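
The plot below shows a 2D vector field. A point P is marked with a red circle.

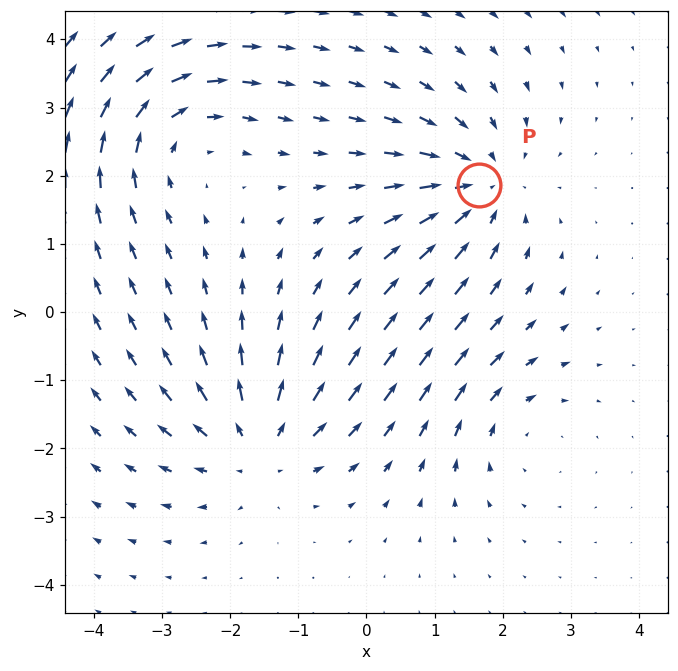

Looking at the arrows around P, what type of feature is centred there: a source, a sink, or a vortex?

At P (1.7, 1.9) the arrows converge inward. Divergence about -5, curl ≈0 — negative divergence with near-zero curl is a sink.

sink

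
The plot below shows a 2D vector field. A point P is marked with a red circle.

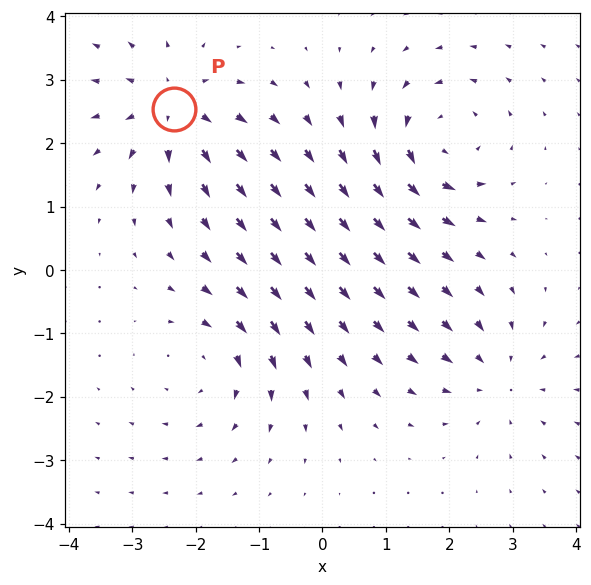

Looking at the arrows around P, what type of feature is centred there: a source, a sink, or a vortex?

At P (-2.3, 2.5) the arrows spread outward. Divergence about +5, curl ≈0 — positive divergence with near-zero curl is a source.

source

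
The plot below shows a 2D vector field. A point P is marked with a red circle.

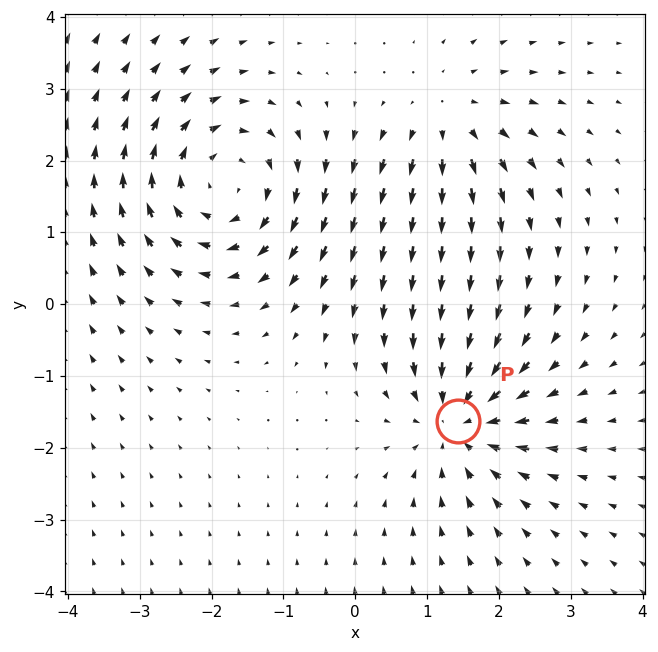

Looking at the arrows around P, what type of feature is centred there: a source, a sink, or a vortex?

sink

At P (1.4, -1.6) the arrows converge inward. Divergence about -5, curl ≈0 — negative divergence with near-zero curl is a sink.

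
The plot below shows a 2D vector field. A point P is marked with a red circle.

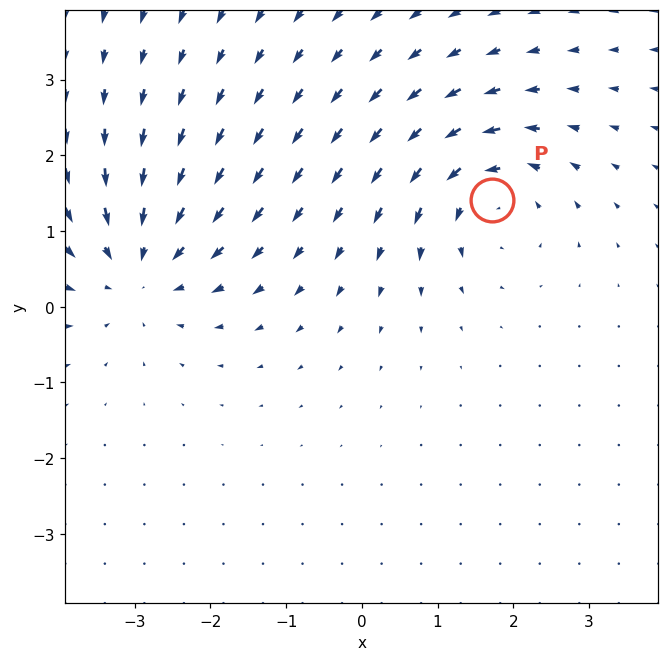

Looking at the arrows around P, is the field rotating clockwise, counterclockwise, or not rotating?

counterclockwise

Near P at (1.7, 1.4) the arrows circulate counterclockwise. The curl (z-component) there is about +4; positive curl means counterclockwise rotation.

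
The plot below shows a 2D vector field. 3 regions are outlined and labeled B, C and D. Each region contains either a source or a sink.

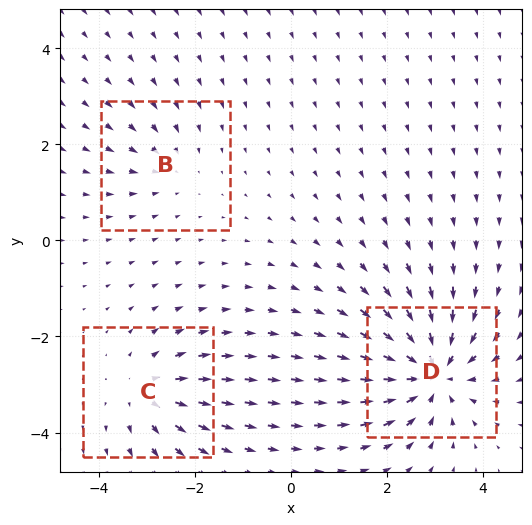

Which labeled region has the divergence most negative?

D

Divergence at each region's feature centre — B: about -2, C: about +3, D: about -6. Region D is most negative.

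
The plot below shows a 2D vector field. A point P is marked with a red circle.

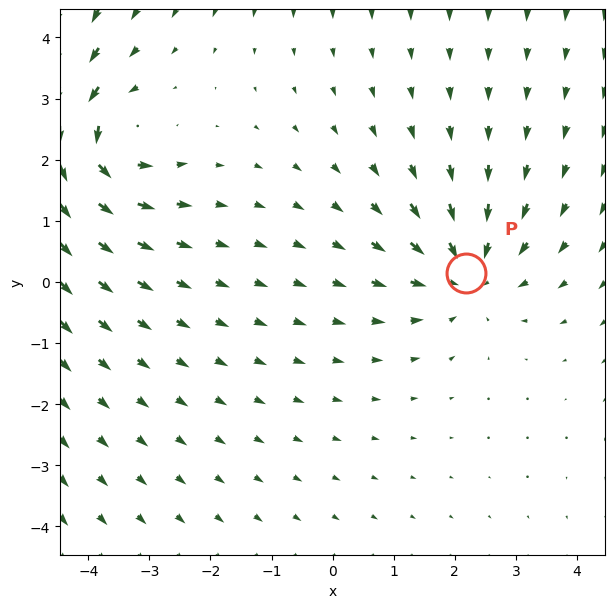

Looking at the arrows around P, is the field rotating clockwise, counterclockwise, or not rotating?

not rotating

Near P at (2.2, 0.2) the arrows show no circulation. The curl there is ≈0.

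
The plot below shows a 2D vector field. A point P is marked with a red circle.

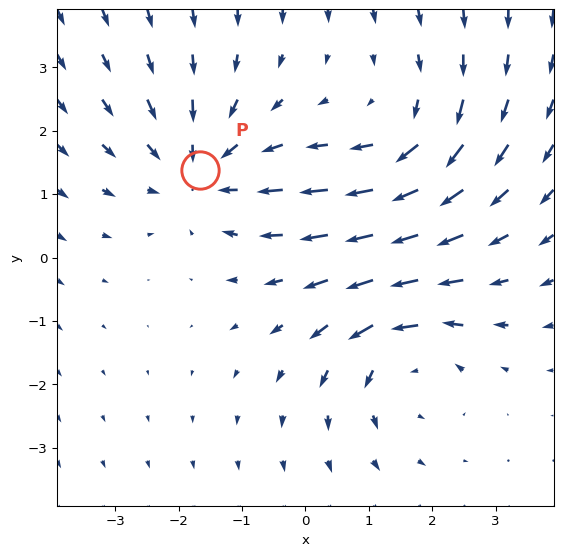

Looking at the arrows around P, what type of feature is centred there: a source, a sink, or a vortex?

sink

At P (-1.7, 1.4) the arrows converge inward. Divergence about -3, curl ≈0 — negative divergence with near-zero curl is a sink.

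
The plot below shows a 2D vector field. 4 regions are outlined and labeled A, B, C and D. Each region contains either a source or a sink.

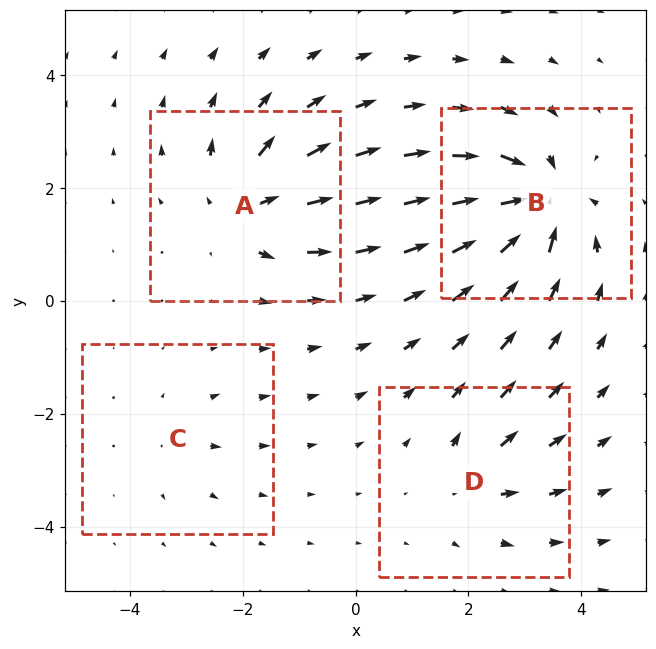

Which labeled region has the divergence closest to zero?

C

Divergence at each region's feature centre — A: about +6, B: about -9, C: about +3, D: about +4. Region C is closest to zero.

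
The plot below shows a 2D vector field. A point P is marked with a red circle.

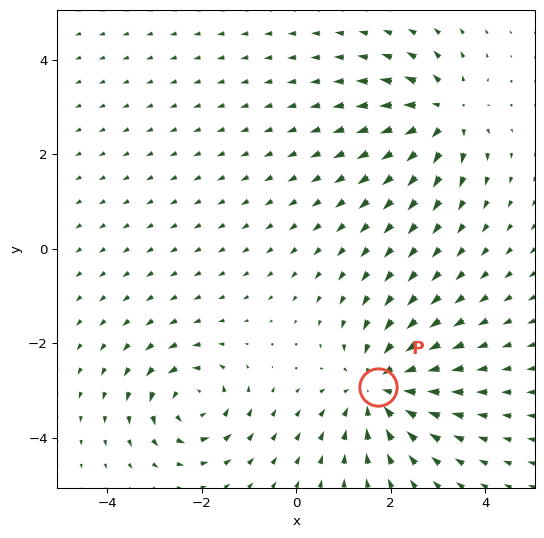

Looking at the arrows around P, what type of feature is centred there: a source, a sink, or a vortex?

At P (1.7, -2.9) the arrows converge inward. Divergence about -4, curl ≈0 — negative divergence with near-zero curl is a sink.

sink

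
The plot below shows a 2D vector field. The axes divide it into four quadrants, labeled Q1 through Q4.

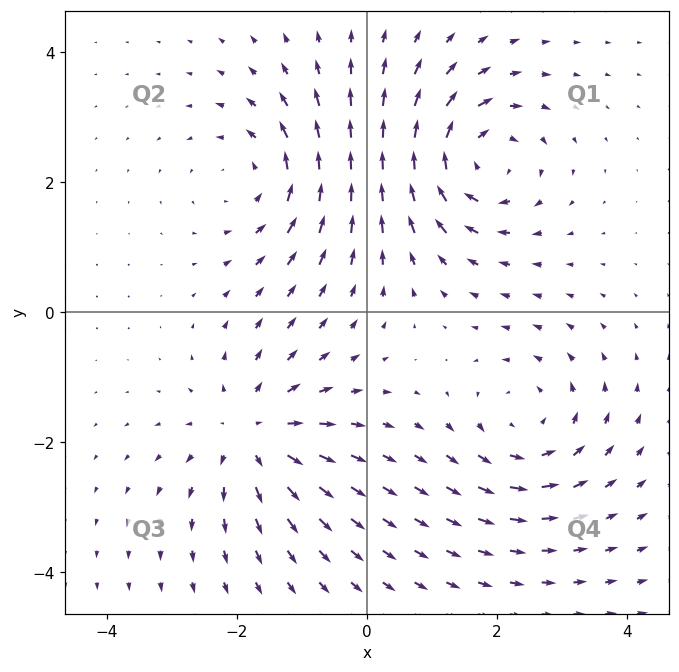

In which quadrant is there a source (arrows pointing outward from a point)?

Q3

The source sits at approximately (-1.8, -1.9), which lies in quadrant Q3. The divergence there is about +4, positive as expected for a source.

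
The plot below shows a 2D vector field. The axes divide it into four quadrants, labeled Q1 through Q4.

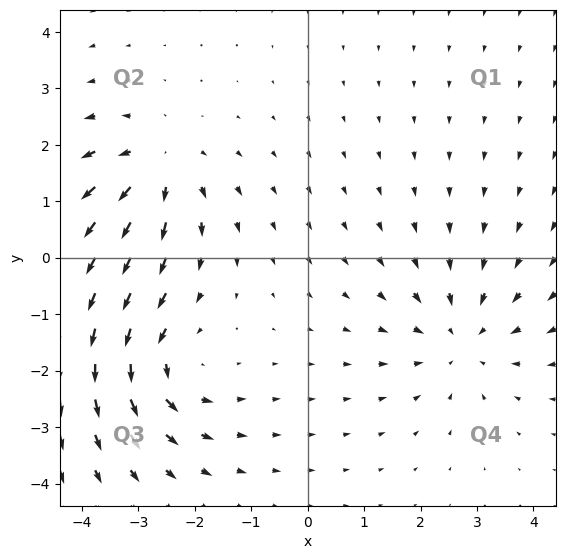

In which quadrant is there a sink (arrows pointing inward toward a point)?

Q4

The sink sits at approximately (2.7, -1.4), which lies in quadrant Q4. The divergence there is about -2, negative as expected for a sink.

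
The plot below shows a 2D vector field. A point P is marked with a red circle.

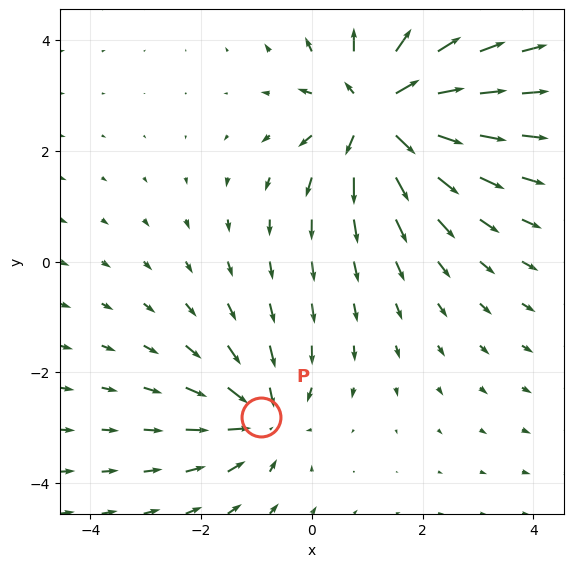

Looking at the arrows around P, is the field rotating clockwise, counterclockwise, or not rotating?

not rotating

Near P at (-0.9, -2.8) the arrows show no circulation. The curl there is ≈0.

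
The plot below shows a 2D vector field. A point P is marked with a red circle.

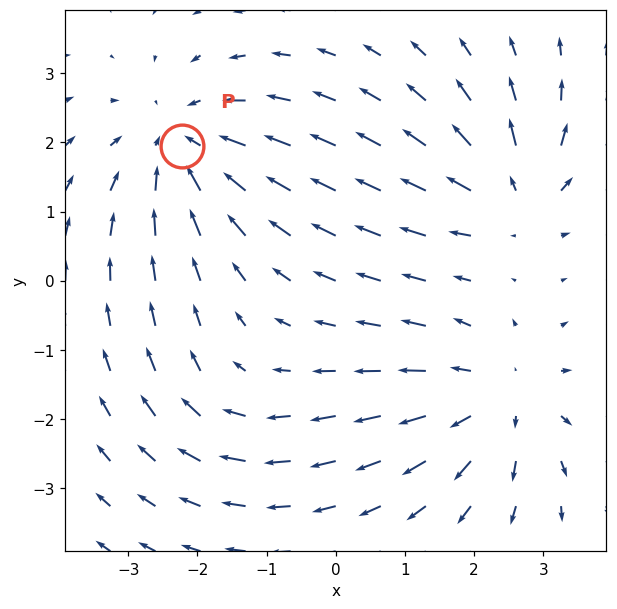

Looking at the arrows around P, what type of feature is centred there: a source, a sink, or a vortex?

At P (-2.2, 2.0) the arrows converge inward. Divergence about -4, curl ≈0 — negative divergence with near-zero curl is a sink.

sink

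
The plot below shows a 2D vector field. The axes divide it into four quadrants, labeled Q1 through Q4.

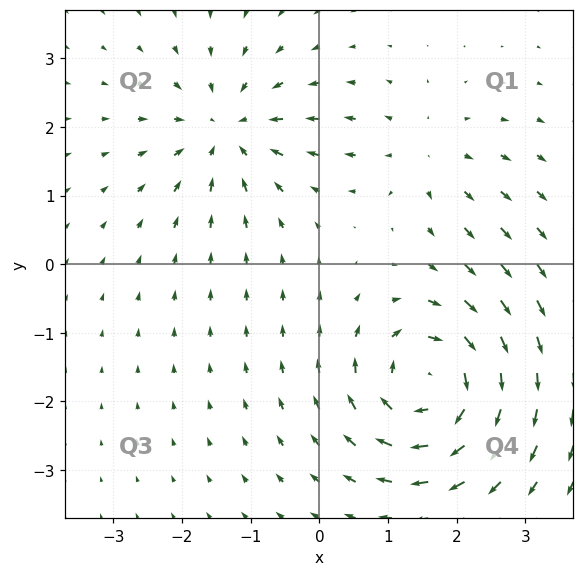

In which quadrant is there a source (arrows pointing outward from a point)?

The source sits at approximately (1.5, 1.6), which lies in quadrant Q1. The divergence there is about +2, positive as expected for a source.

Q1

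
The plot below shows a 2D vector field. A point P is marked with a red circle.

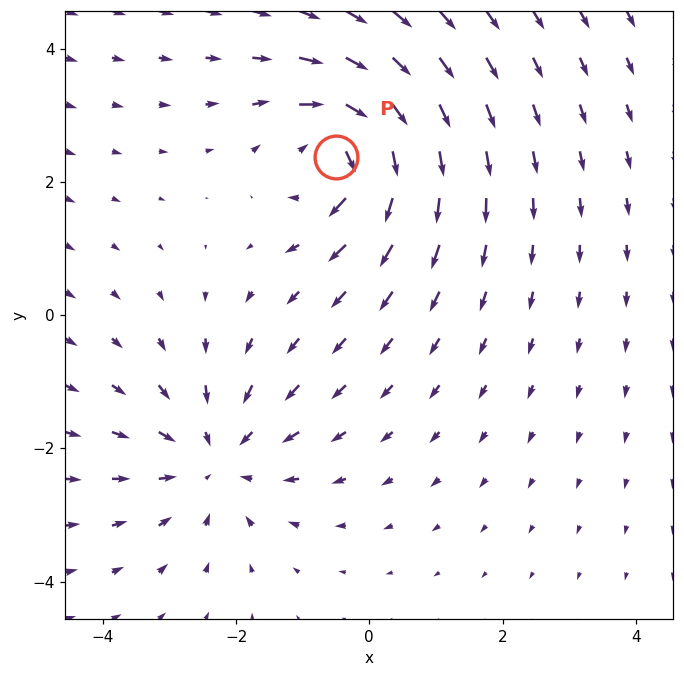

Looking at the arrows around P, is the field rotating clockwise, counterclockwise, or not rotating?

Near P at (-0.5, 2.4) the arrows circulate clockwise. The curl (z-component) there is about -6; negative curl means clockwise rotation.

clockwise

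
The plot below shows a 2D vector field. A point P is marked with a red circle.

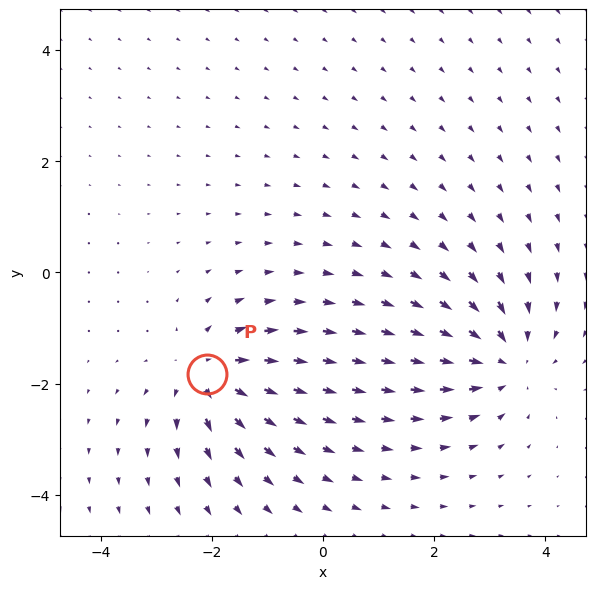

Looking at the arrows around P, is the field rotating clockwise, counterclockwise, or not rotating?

Near P at (-2.1, -1.8) the arrows show no circulation. The curl there is ≈0.

not rotating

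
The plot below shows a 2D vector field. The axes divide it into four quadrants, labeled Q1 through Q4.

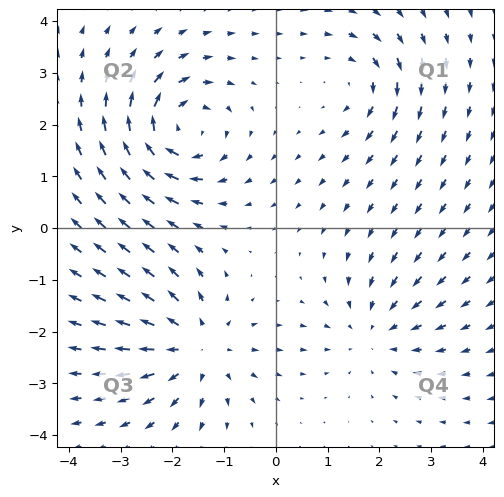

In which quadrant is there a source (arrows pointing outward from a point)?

The source sits at approximately (-1.5, -2.3), which lies in quadrant Q3. The divergence there is about +5, positive as expected for a source.

Q3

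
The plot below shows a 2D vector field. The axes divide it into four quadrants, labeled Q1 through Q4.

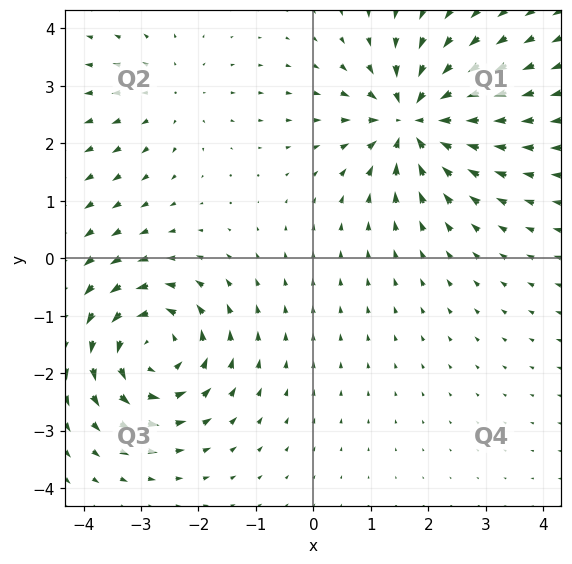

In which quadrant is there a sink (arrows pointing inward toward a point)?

Q1

The sink sits at approximately (1.7, 2.4), which lies in quadrant Q1. The divergence there is about -6, negative as expected for a sink.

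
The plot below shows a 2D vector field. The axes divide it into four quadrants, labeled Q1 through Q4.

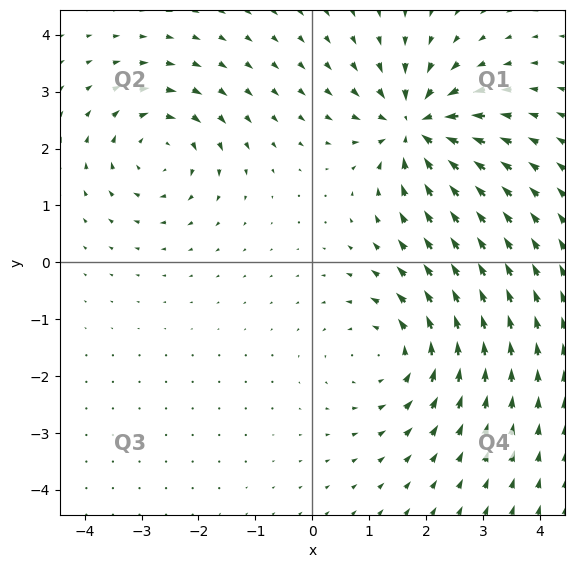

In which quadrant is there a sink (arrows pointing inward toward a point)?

The sink sits at approximately (1.8, 2.4), which lies in quadrant Q1. The divergence there is about -6, negative as expected for a sink.

Q1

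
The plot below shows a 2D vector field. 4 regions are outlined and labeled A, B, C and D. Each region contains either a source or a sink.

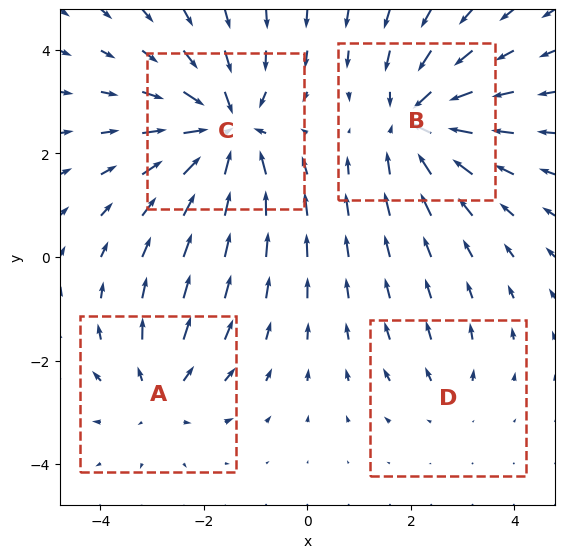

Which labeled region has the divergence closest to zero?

Divergence at each region's feature centre — A: about +3, B: about -5, C: about -6, D: about +2. Region D is closest to zero.

D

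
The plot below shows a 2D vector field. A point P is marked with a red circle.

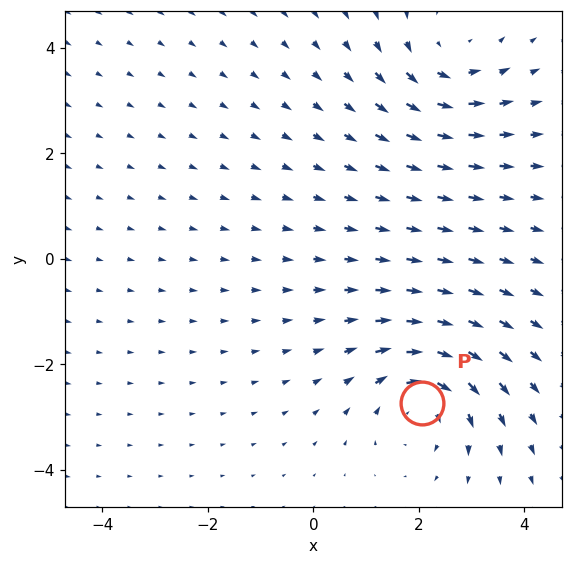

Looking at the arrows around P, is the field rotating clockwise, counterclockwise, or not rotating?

Near P at (2.1, -2.7) the arrows circulate clockwise. The curl (z-component) there is about -4; negative curl means clockwise rotation.

clockwise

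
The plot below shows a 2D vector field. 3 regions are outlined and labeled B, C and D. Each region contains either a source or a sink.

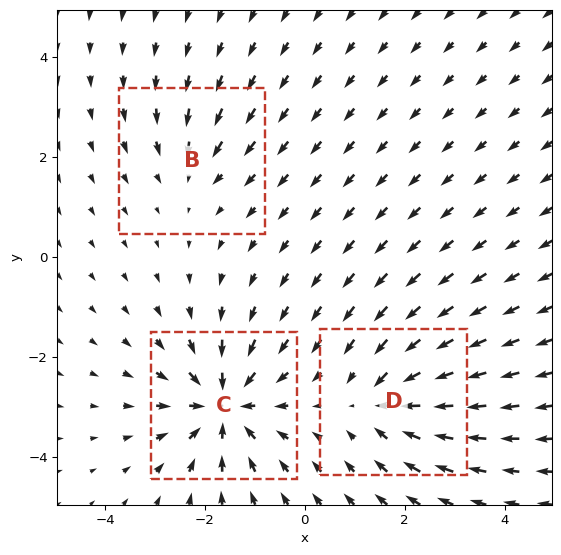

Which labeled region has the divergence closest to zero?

Divergence at each region's feature centre — B: about -2, C: about -5, D: about -4. Region B is closest to zero.

B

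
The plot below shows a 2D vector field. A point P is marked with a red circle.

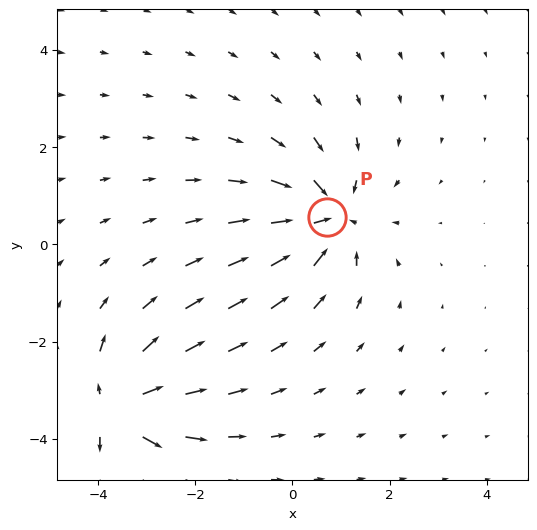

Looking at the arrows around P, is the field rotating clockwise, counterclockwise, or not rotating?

Near P at (0.7, 0.6) the arrows show no circulation. The curl there is ≈0.

not rotating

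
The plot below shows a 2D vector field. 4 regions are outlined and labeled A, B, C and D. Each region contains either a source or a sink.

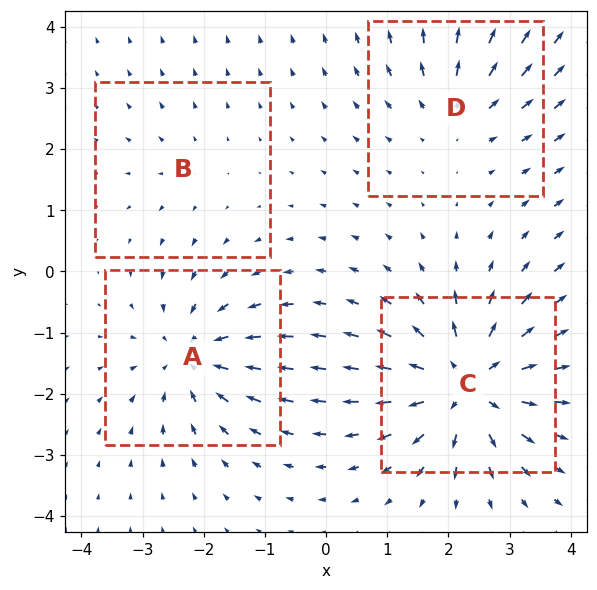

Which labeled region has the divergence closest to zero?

Divergence at each region's feature centre — A: about -5, B: about +2, C: about +7, D: about +4. Region B is closest to zero.

B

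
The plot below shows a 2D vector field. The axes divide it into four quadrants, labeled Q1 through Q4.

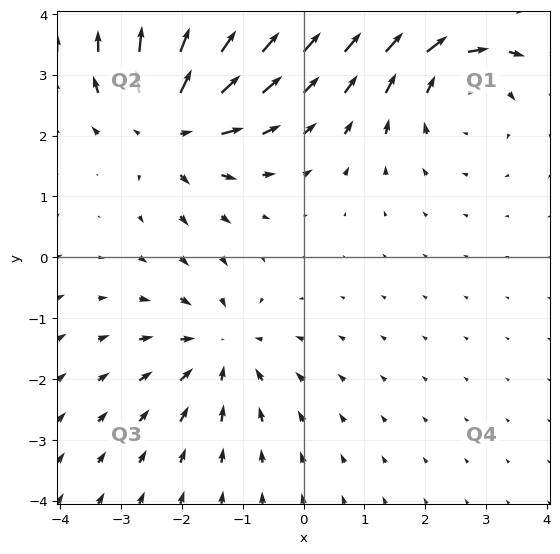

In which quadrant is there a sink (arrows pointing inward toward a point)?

The sink sits at approximately (-1.4, -1.5), which lies in quadrant Q3. The divergence there is about -3, negative as expected for a sink.

Q3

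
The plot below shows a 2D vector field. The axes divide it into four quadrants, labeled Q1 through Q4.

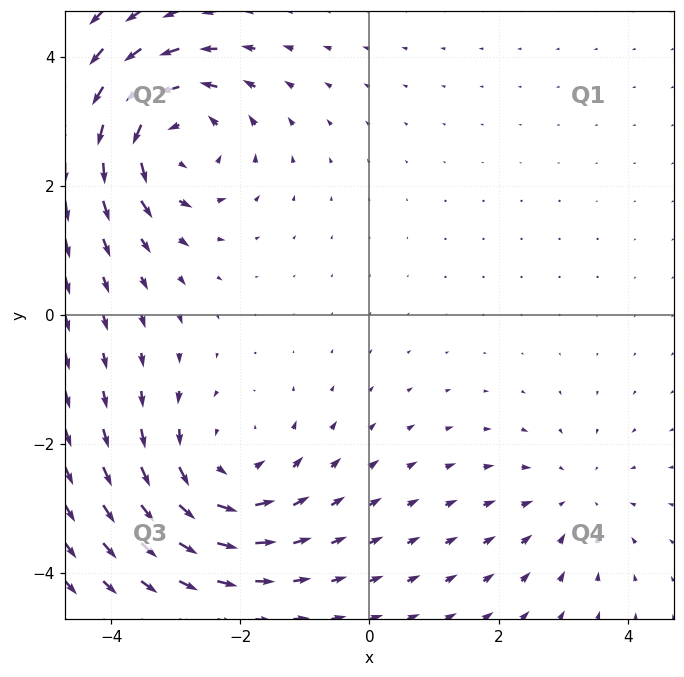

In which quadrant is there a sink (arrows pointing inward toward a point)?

The sink sits at approximately (3.1, -2.9), which lies in quadrant Q4. The divergence there is about -2, negative as expected for a sink.

Q4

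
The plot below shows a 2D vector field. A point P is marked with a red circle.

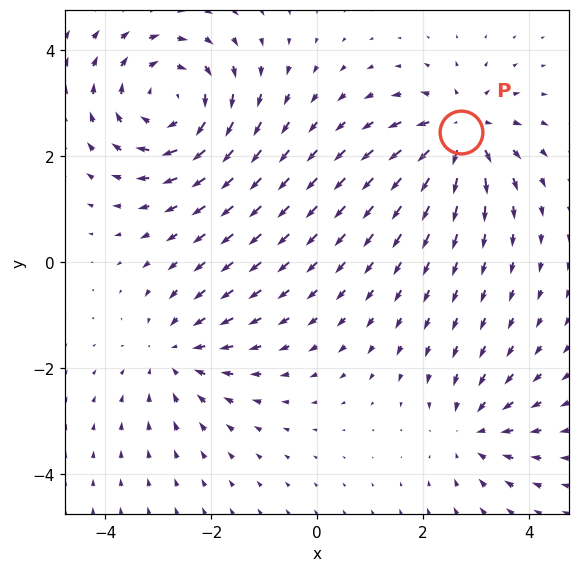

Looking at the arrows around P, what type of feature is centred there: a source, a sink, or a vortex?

source

At P (2.7, 2.5) the arrows spread outward. Divergence about +4, curl ≈0 — positive divergence with near-zero curl is a source.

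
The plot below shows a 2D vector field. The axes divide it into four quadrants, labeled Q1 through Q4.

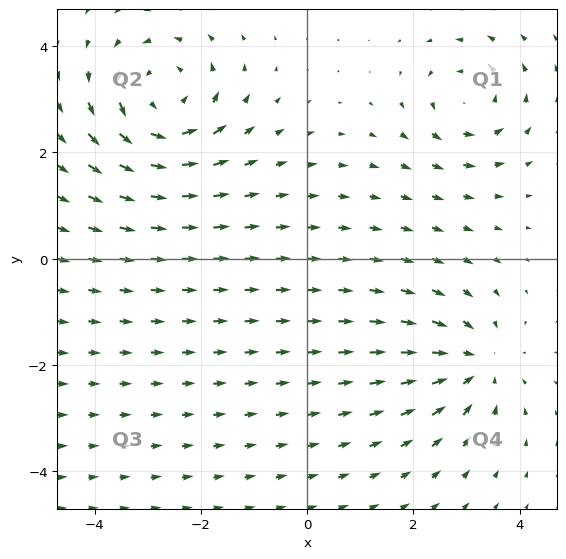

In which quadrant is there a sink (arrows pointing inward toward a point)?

Q4

The sink sits at approximately (3.2, -2.0), which lies in quadrant Q4. The divergence there is about -4, negative as expected for a sink.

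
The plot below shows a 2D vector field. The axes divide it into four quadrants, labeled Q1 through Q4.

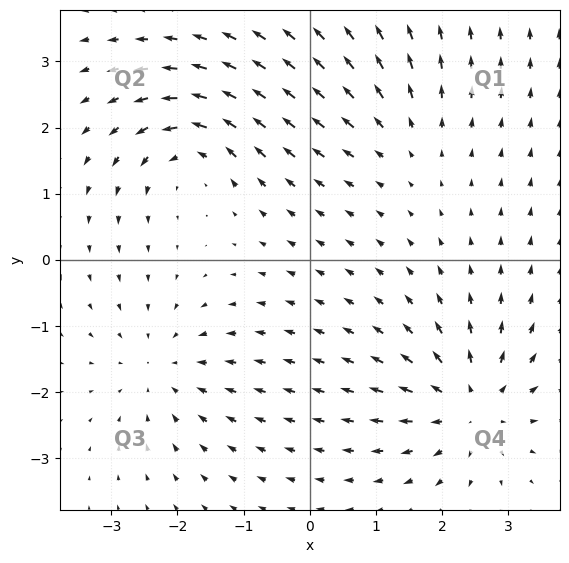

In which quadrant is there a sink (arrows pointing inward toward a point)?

The sink sits at approximately (-2.2, -1.7), which lies in quadrant Q3. The divergence there is about -3, negative as expected for a sink.

Q3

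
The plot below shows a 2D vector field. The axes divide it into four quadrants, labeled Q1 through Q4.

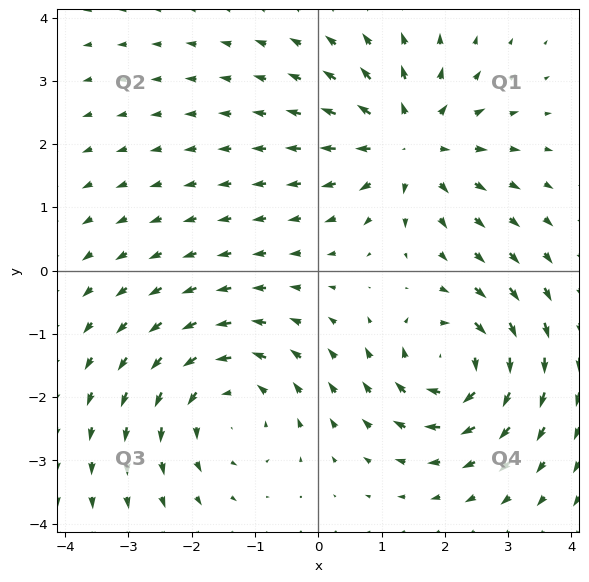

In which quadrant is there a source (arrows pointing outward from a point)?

The source sits at approximately (1.4, 2.0), which lies in quadrant Q1. The divergence there is about +5, positive as expected for a source.

Q1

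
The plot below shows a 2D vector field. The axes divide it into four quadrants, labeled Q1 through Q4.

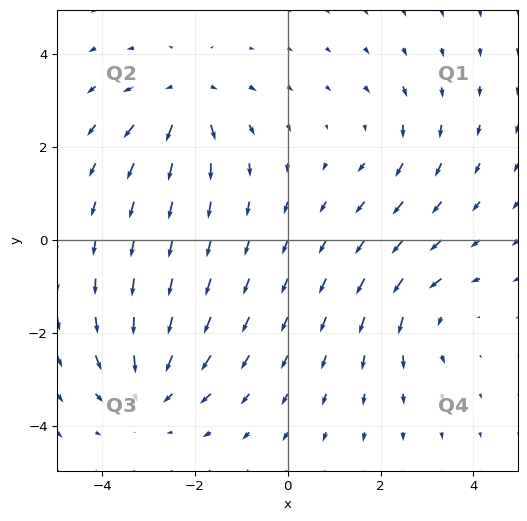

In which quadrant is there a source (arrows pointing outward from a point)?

The source sits at approximately (-2.2, 3.0), which lies in quadrant Q2. The divergence there is about +5, positive as expected for a source.

Q2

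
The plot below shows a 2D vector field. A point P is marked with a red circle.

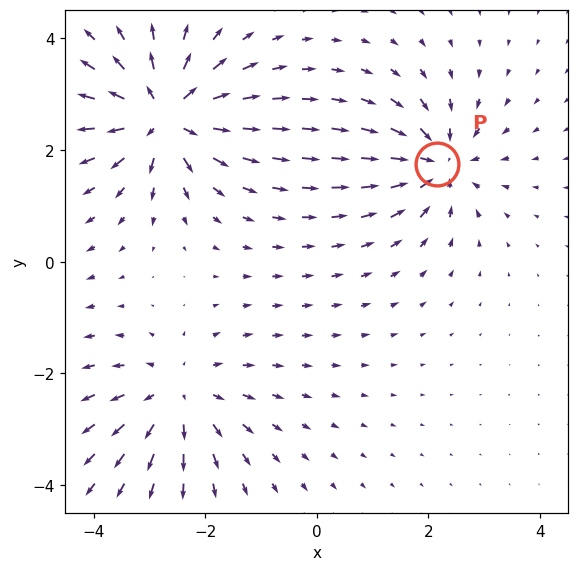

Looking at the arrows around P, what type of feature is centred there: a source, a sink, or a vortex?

sink

At P (2.2, 1.8) the arrows converge inward. Divergence about -5, curl ≈0 — negative divergence with near-zero curl is a sink.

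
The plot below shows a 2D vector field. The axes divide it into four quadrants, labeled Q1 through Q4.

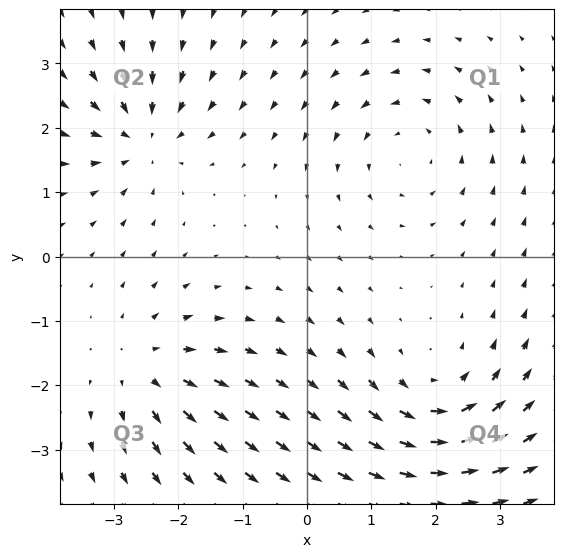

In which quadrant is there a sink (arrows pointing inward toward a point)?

The sink sits at approximately (-2.6, 1.8), which lies in quadrant Q2. The divergence there is about -5, negative as expected for a sink.

Q2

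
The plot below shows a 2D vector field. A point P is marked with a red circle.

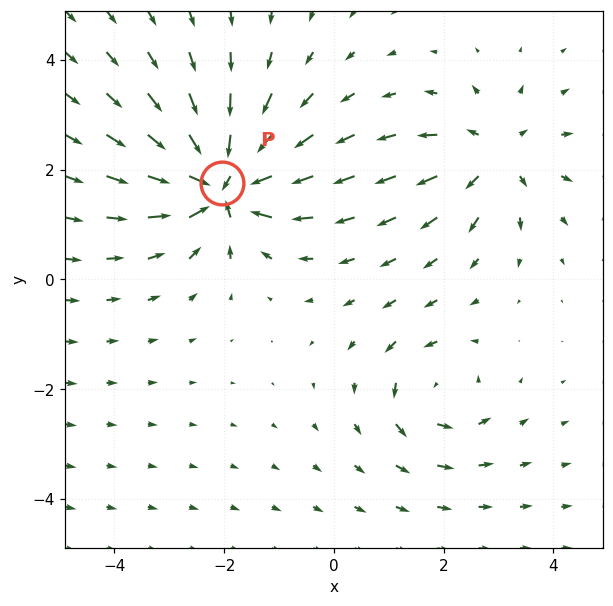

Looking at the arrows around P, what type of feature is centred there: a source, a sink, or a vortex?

sink

At P (-2.0, 1.8) the arrows converge inward. Divergence about -7, curl ≈0 — negative divergence with near-zero curl is a sink.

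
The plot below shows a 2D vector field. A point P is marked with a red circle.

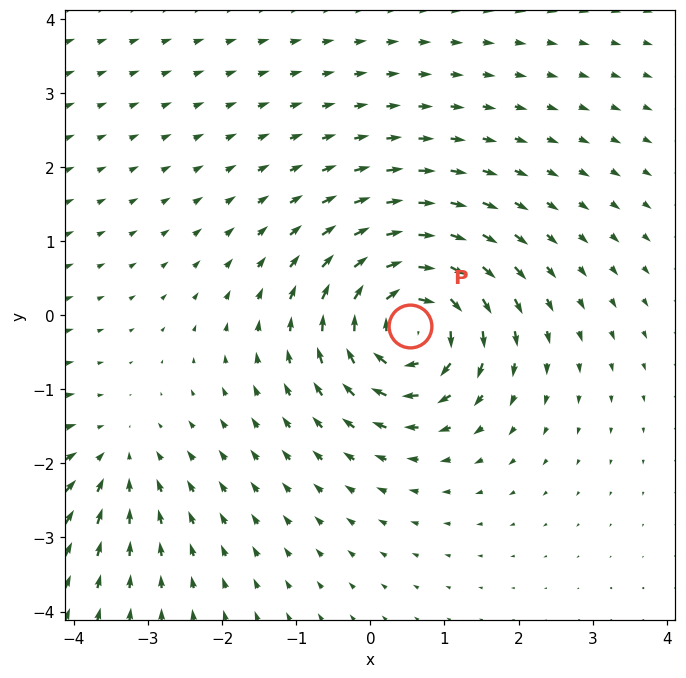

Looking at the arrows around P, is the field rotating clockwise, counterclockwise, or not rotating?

clockwise

Near P at (0.5, -0.1) the arrows circulate clockwise. The curl (z-component) there is about -7; negative curl means clockwise rotation.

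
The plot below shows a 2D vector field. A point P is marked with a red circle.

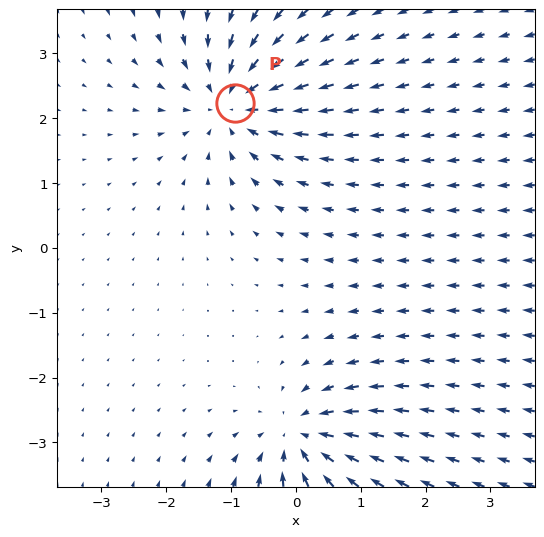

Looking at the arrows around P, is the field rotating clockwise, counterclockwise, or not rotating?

Near P at (-0.9, 2.2) the arrows show no circulation. The curl there is ≈0.

not rotating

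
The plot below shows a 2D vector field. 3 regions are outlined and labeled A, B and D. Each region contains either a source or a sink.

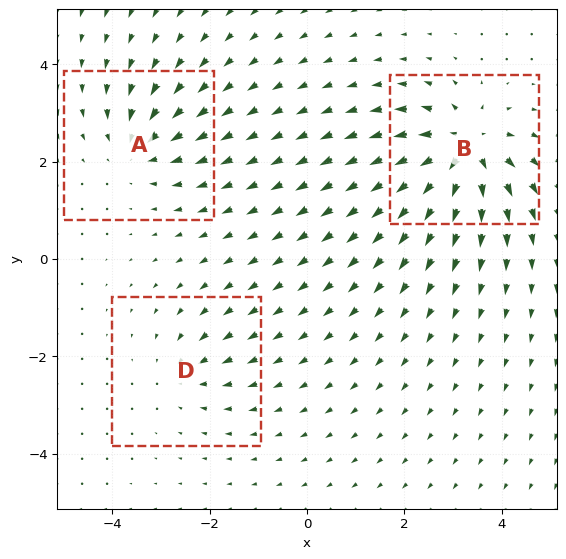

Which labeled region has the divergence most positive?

Divergence at each region's feature centre — A: about -4, B: about +6, D: about -3. Region B is most positive.

B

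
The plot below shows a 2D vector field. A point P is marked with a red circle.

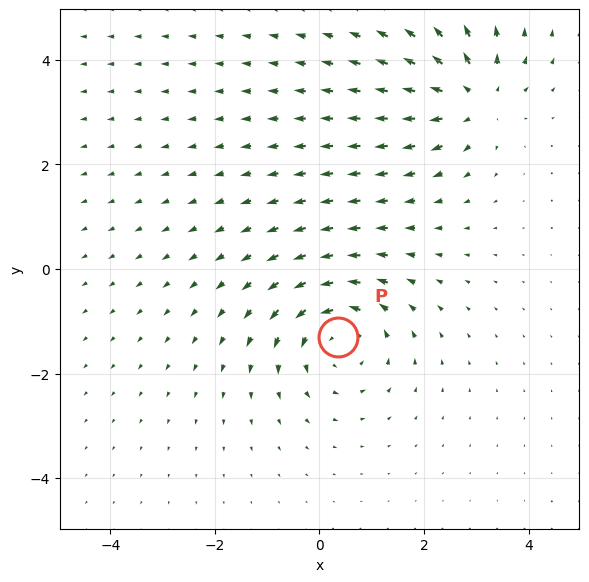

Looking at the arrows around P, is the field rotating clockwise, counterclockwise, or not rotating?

Near P at (0.4, -1.3) the arrows circulate counterclockwise. The curl (z-component) there is about +4; positive curl means counterclockwise rotation.

counterclockwise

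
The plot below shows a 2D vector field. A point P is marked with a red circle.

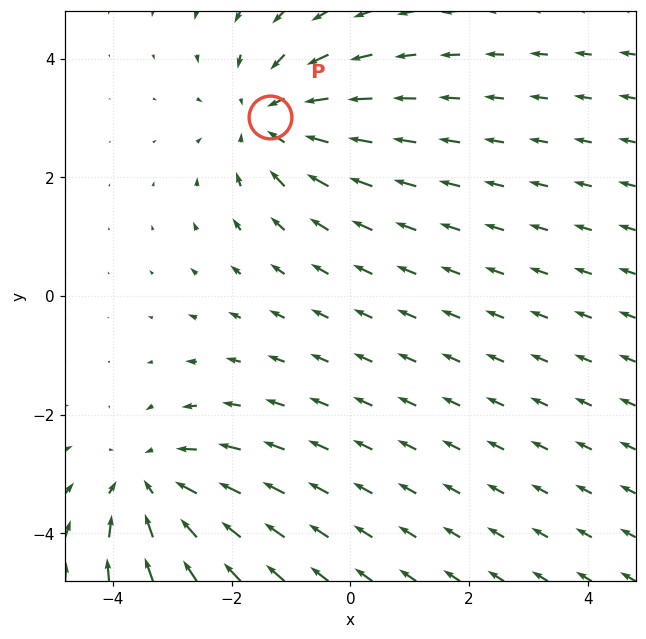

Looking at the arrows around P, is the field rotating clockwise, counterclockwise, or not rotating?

Near P at (-1.3, 3.0) the arrows show no circulation. The curl there is ≈0.

not rotating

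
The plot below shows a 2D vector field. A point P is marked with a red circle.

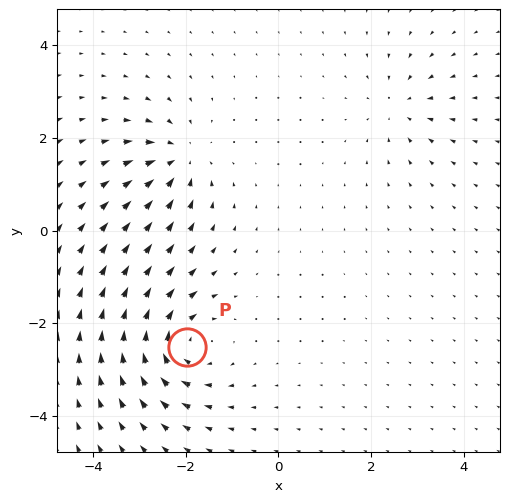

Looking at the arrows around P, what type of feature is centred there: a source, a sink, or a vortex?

At P (-2.0, -2.5) the arrows circulate clockwise. Divergence ≈0, curl about -5 — near-zero divergence with nonzero curl is a vortex.

vortex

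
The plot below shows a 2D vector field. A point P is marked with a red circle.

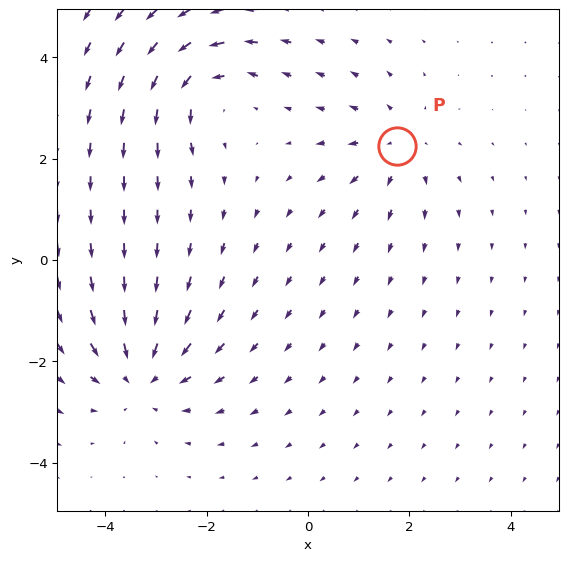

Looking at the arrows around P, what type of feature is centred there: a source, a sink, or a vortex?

At P (1.8, 2.3) the arrows spread outward. Divergence about +3, curl ≈0 — positive divergence with near-zero curl is a source.

source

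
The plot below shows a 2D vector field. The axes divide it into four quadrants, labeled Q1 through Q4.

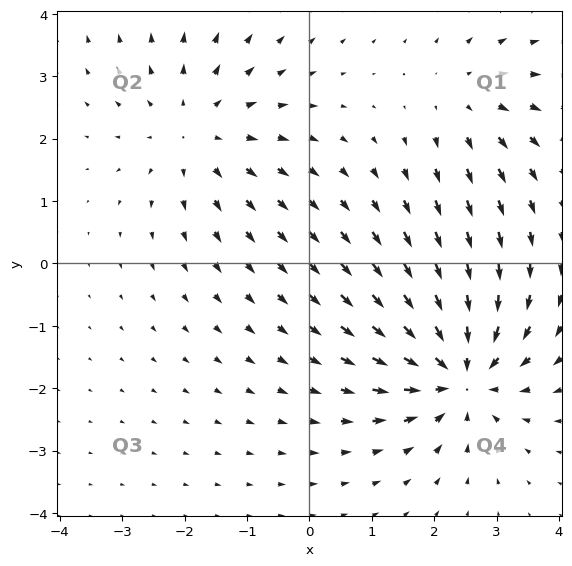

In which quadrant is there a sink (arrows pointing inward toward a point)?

The sink sits at approximately (2.4, -1.8), which lies in quadrant Q4. The divergence there is about -5, negative as expected for a sink.

Q4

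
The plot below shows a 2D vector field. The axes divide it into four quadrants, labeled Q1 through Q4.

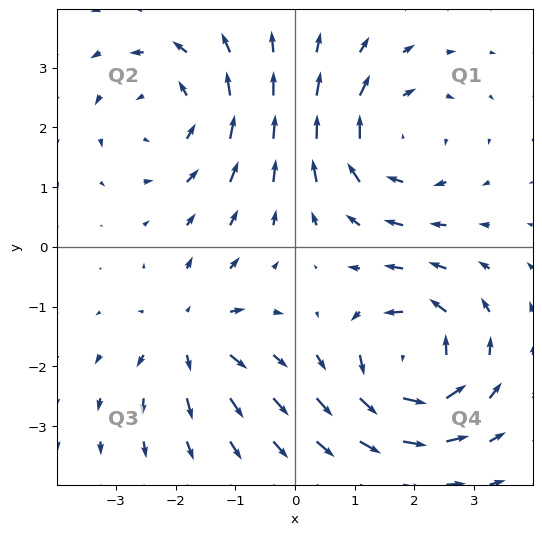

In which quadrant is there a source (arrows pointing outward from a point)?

The source sits at approximately (-1.8, -1.5), which lies in quadrant Q3. The divergence there is about +4, positive as expected for a source.

Q3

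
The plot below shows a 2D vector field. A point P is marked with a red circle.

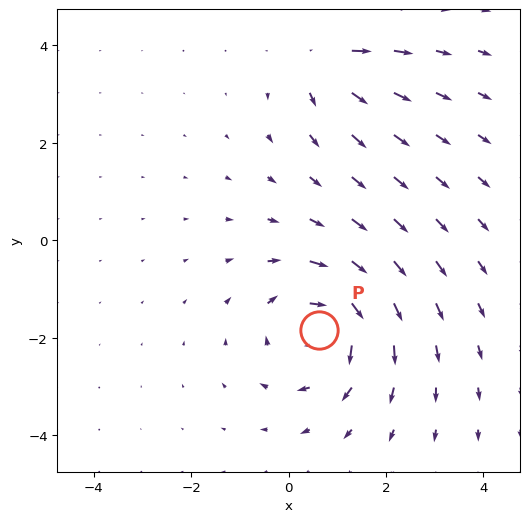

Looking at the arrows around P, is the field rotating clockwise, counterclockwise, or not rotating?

Near P at (0.6, -1.9) the arrows circulate clockwise. The curl (z-component) there is about -5; negative curl means clockwise rotation.

clockwise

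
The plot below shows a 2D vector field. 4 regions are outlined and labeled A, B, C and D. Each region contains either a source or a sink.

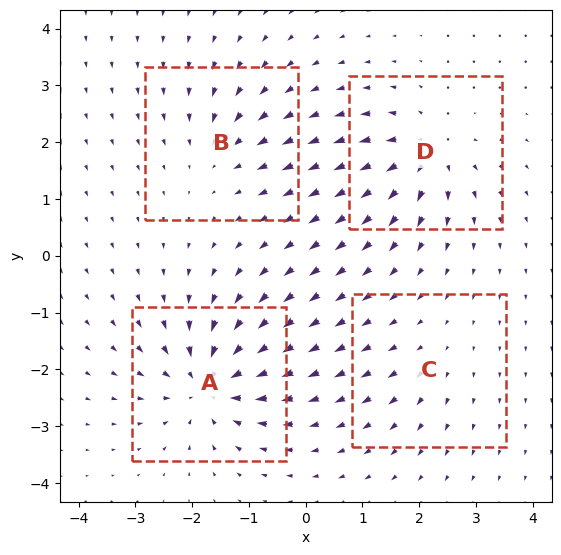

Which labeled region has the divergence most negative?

Divergence at each region's feature centre — A: about -8, B: about -4, C: about +2, D: about +6. Region A is most negative.

A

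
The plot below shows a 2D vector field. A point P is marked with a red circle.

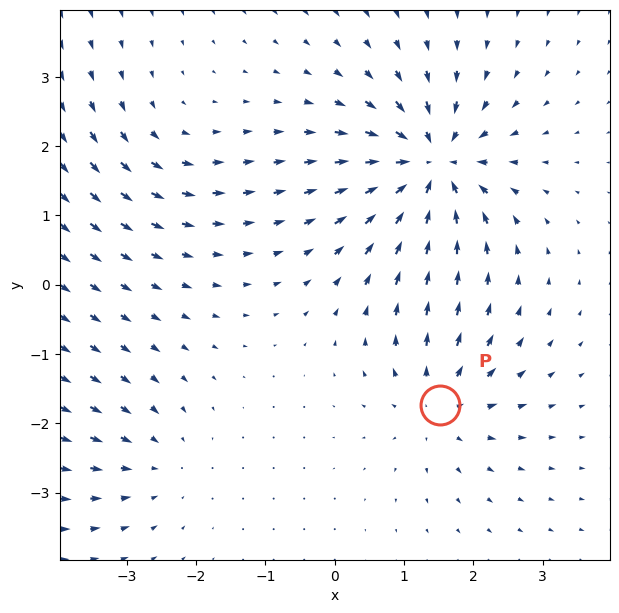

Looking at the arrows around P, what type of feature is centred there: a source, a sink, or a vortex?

At P (1.5, -1.7) the arrows spread outward. Divergence about +4, curl ≈0 — positive divergence with near-zero curl is a source.

source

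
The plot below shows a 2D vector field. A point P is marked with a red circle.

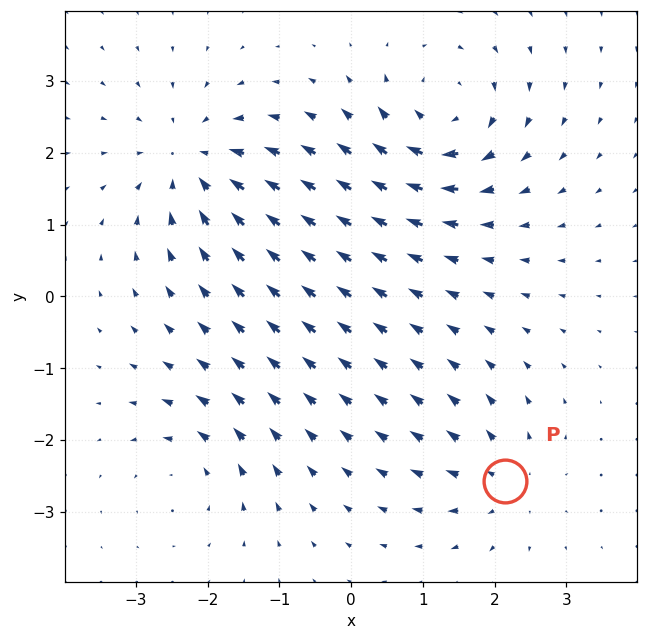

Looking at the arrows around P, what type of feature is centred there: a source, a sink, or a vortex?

At P (2.1, -2.6) the arrows spread outward. Divergence about +4, curl ≈0 — positive divergence with near-zero curl is a source.

source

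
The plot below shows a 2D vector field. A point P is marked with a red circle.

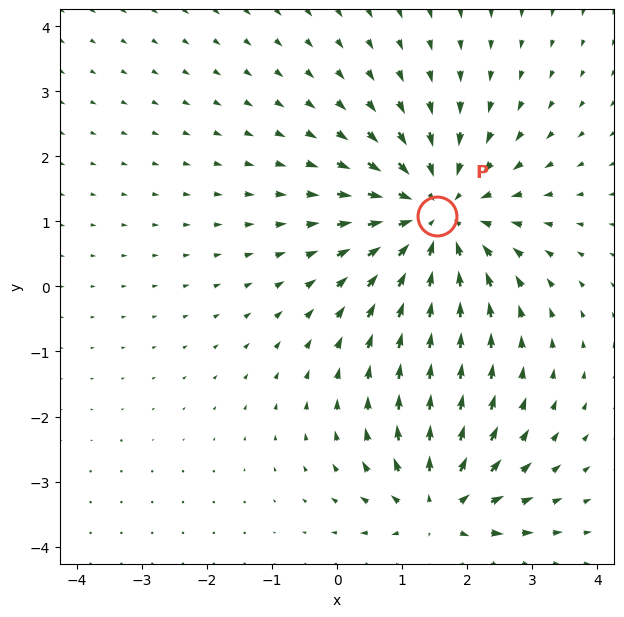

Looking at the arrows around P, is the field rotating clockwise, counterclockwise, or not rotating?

not rotating

Near P at (1.5, 1.1) the arrows show no circulation. The curl there is ≈0.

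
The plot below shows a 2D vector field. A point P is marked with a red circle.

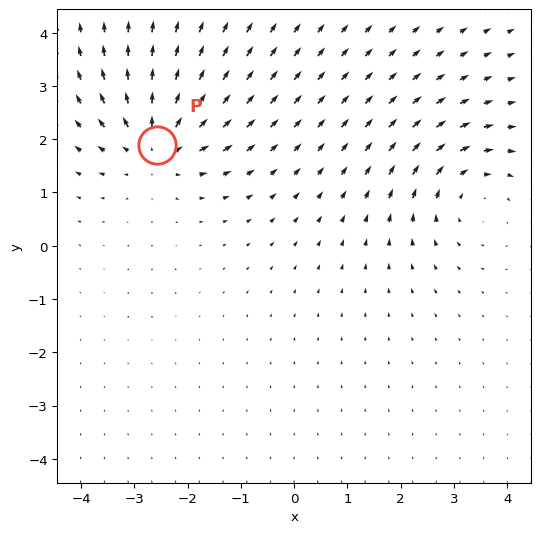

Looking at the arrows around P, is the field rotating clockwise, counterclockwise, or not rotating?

Near P at (-2.6, 1.9) the arrows show no circulation. The curl there is ≈0.

not rotating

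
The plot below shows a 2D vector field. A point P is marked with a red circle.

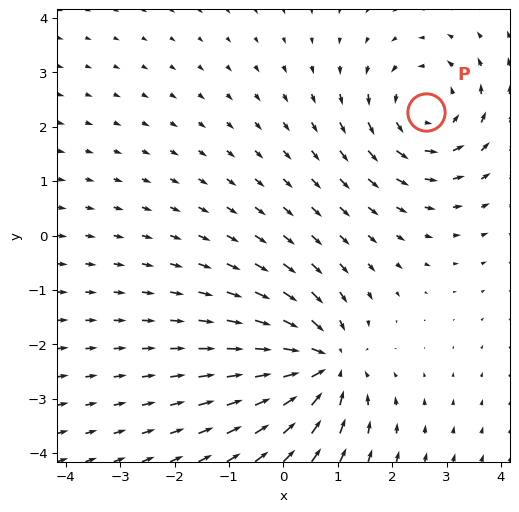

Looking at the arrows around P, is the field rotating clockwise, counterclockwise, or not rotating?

Near P at (2.6, 2.3) the arrows circulate counterclockwise. The curl (z-component) there is about +3; positive curl means counterclockwise rotation.

counterclockwise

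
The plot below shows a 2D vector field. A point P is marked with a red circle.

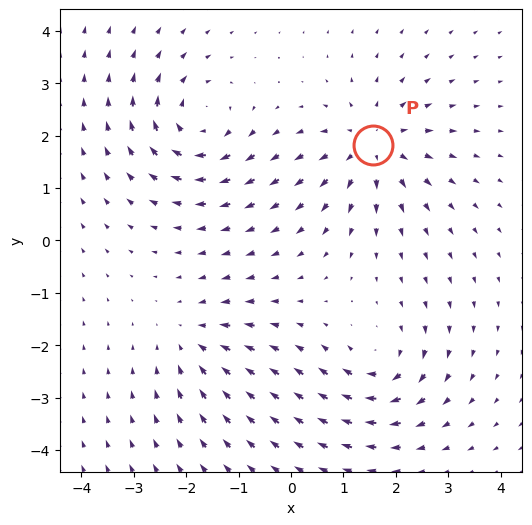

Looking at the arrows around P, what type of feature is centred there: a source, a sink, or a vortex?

source

At P (1.6, 1.8) the arrows spread outward. Divergence about +5, curl ≈0 — positive divergence with near-zero curl is a source.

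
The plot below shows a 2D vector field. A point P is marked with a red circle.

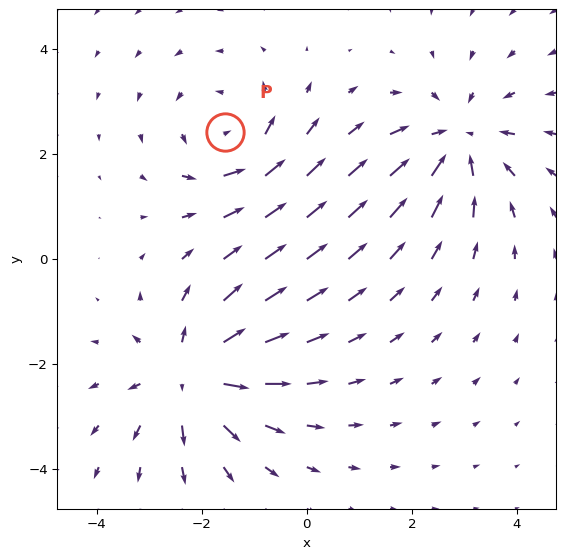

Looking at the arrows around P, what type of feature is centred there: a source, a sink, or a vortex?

At P (-1.6, 2.4) the arrows circulate counterclockwise. Divergence ≈0, curl about +4 — near-zero divergence with nonzero curl is a vortex.

vortex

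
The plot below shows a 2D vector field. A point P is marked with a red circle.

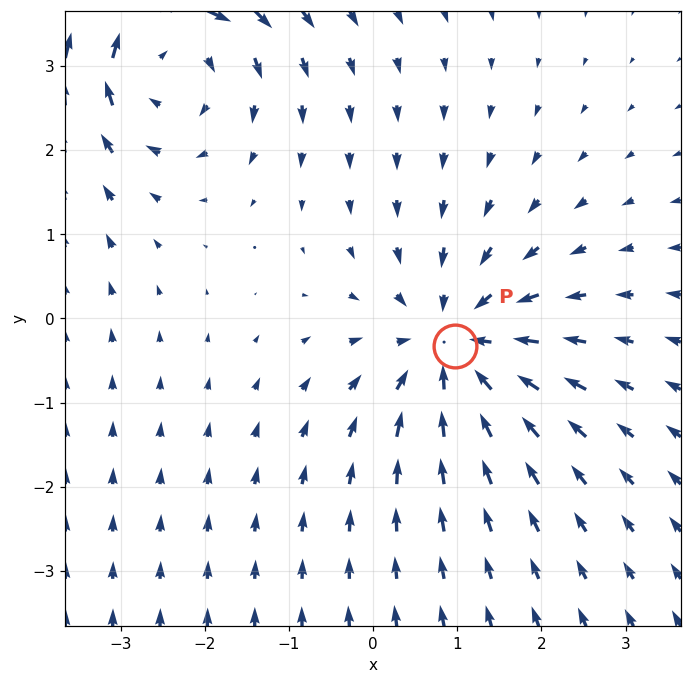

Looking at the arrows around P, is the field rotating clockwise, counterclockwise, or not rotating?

not rotating

Near P at (1.0, -0.3) the arrows show no circulation. The curl there is ≈0.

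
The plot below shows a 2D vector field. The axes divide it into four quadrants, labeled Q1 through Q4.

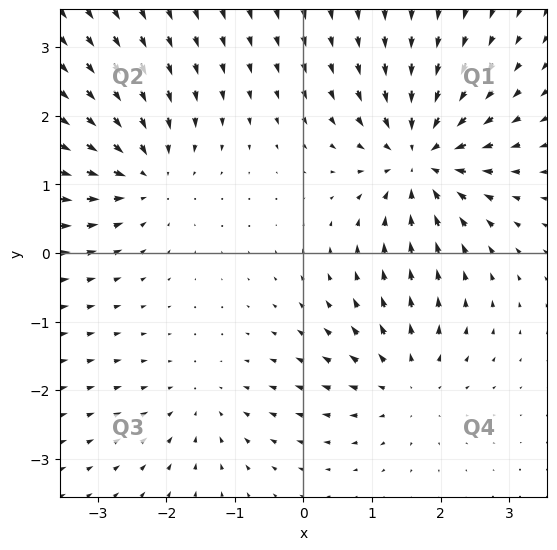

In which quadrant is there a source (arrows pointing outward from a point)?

The source sits at approximately (1.5, -1.9), which lies in quadrant Q4. The divergence there is about +4, positive as expected for a source.

Q4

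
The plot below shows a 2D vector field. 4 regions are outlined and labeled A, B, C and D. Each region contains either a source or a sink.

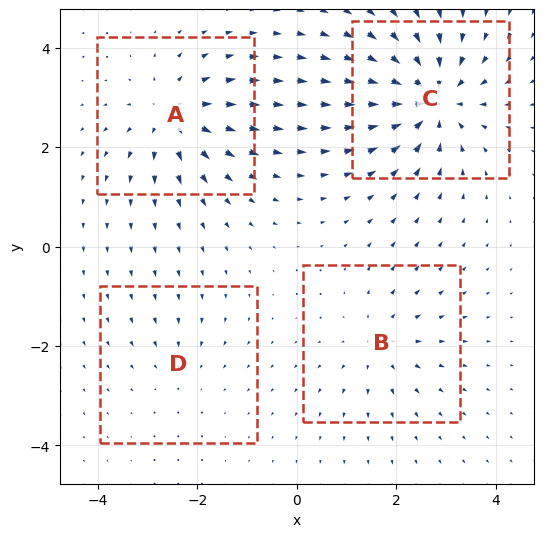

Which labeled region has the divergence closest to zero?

D

Divergence at each region's feature centre — A: about +5, B: about +4, C: about -7, D: about -2. Region D is closest to zero.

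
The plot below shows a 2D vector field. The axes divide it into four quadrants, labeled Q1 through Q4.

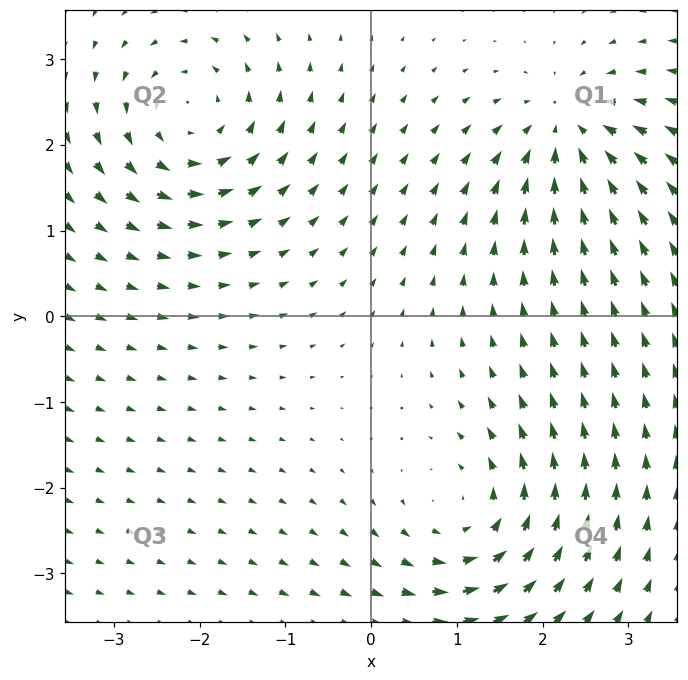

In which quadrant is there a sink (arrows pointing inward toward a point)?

The sink sits at approximately (2.3, 2.2), which lies in quadrant Q1. The divergence there is about -6, negative as expected for a sink.

Q1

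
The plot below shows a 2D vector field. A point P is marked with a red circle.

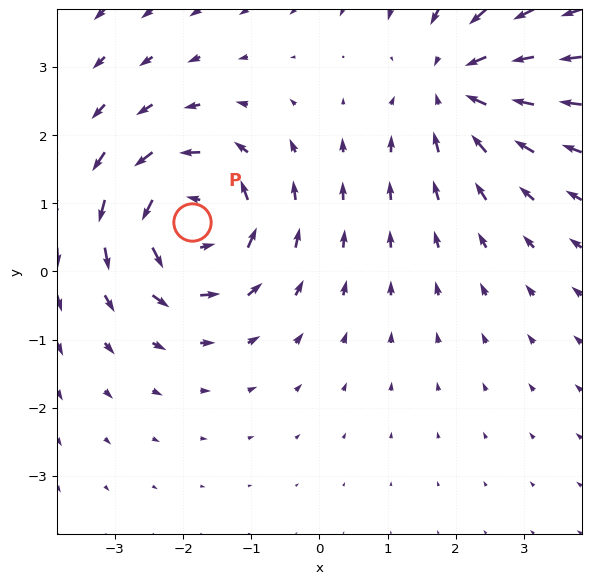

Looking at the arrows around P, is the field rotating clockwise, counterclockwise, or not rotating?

Near P at (-1.9, 0.7) the arrows circulate counterclockwise. The curl (z-component) there is about +5; positive curl means counterclockwise rotation.

counterclockwise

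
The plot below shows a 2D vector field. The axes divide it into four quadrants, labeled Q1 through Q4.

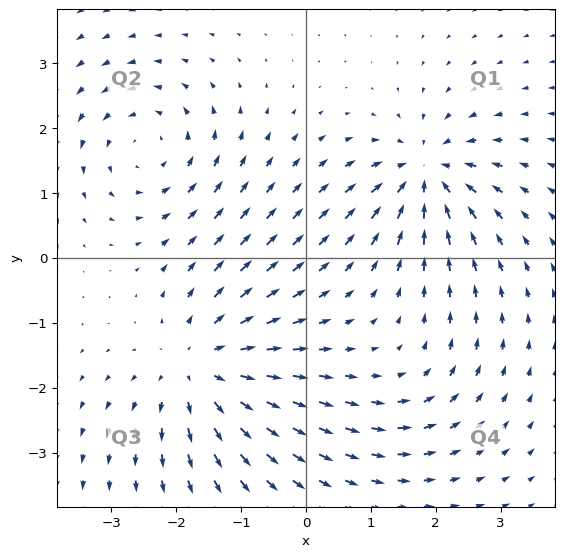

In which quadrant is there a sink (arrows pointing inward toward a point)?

The sink sits at approximately (1.9, 1.3), which lies in quadrant Q1. The divergence there is about -6, negative as expected for a sink.

Q1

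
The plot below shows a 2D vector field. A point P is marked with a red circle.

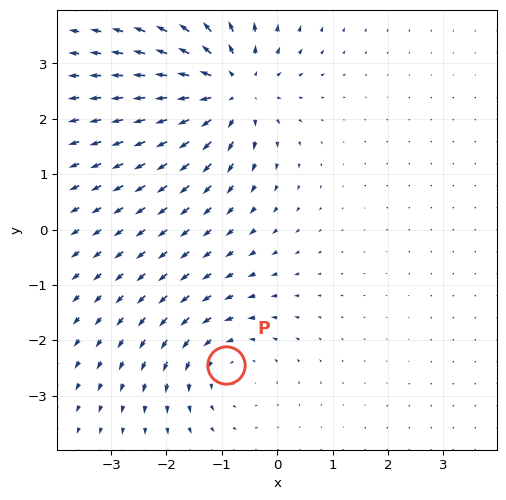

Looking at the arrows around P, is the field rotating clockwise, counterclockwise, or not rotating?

Near P at (-0.9, -2.4) the arrows circulate counterclockwise. The curl (z-component) there is about +3; positive curl means counterclockwise rotation.

counterclockwise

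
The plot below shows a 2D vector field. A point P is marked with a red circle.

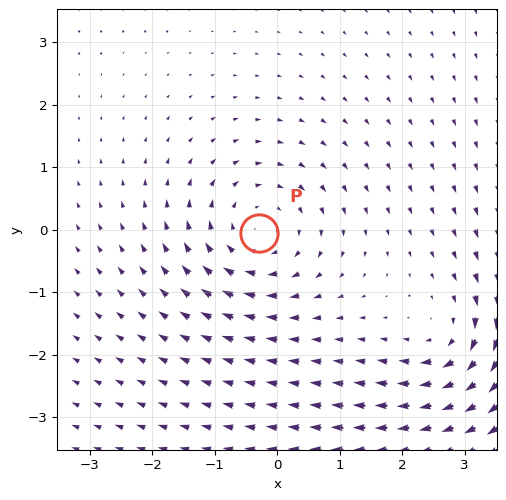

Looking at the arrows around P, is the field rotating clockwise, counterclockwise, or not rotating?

Near P at (-0.3, -0.0) the arrows circulate clockwise. The curl (z-component) there is about -5; negative curl means clockwise rotation.

clockwise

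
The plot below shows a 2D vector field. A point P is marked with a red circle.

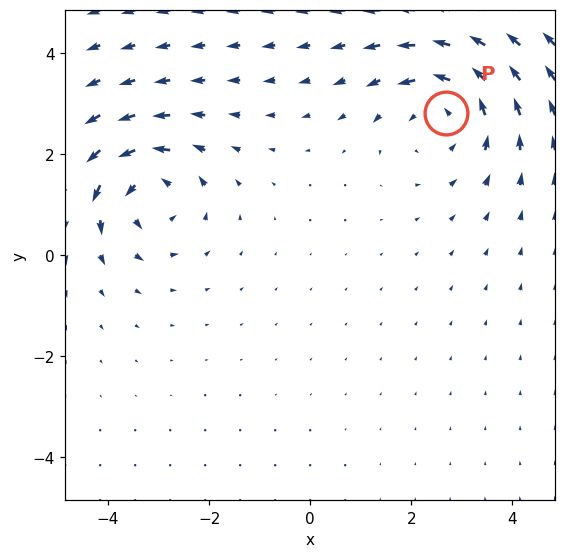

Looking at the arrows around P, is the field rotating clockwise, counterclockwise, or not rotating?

counterclockwise

Near P at (2.7, 2.8) the arrows circulate counterclockwise. The curl (z-component) there is about +4; positive curl means counterclockwise rotation.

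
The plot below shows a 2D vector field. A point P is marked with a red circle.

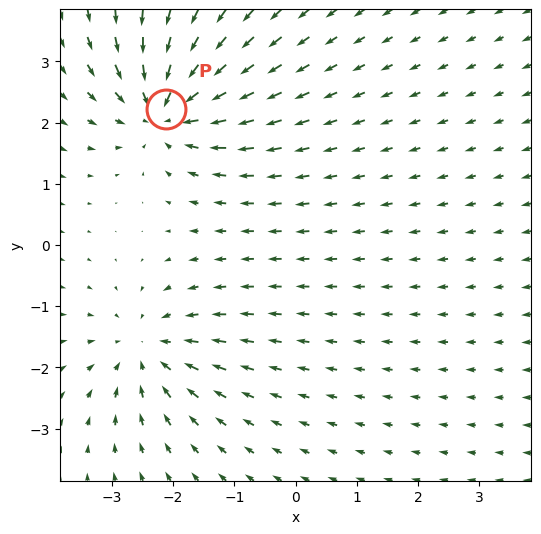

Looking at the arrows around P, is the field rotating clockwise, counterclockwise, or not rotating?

Near P at (-2.1, 2.2) the arrows show no circulation. The curl there is ≈0.

not rotating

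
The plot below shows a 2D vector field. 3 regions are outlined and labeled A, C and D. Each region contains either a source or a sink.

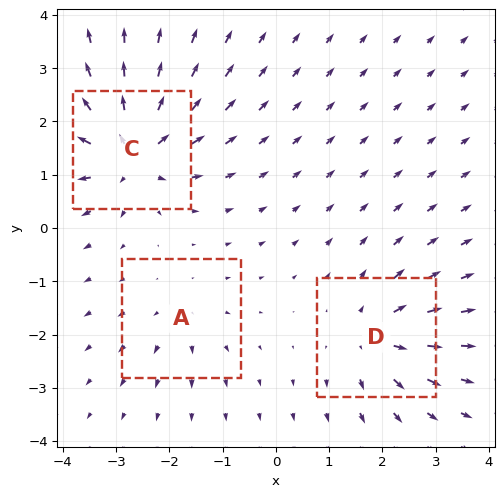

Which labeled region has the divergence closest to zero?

Divergence at each region's feature centre — A: about +2, C: about +6, D: about +4. Region A is closest to zero.

A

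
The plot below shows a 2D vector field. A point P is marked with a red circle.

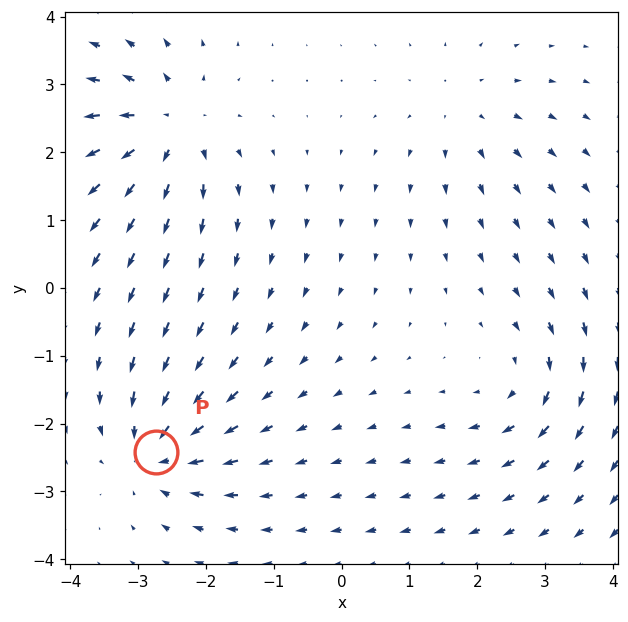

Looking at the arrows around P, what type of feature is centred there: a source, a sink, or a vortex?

At P (-2.7, -2.4) the arrows converge inward. Divergence about -5, curl ≈0 — negative divergence with near-zero curl is a sink.

sink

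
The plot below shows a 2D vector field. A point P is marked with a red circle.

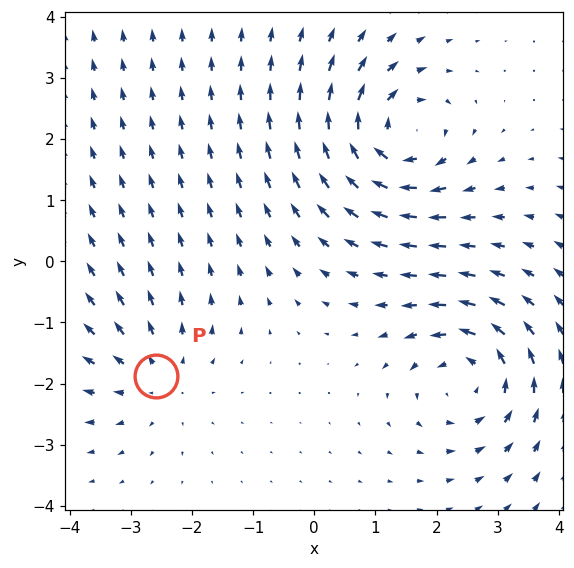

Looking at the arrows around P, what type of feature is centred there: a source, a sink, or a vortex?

At P (-2.6, -1.9) the arrows spread outward. Divergence about +3, curl ≈0 — positive divergence with near-zero curl is a source.

source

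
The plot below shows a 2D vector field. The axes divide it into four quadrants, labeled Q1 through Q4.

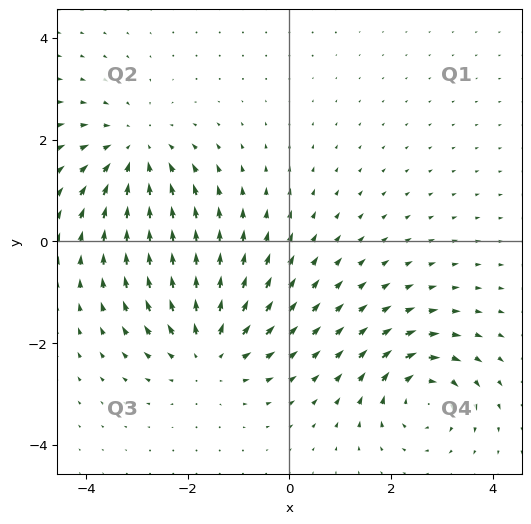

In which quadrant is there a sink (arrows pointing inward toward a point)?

Q2

The sink sits at approximately (-3.0, 1.7), which lies in quadrant Q2. The divergence there is about -4, negative as expected for a sink.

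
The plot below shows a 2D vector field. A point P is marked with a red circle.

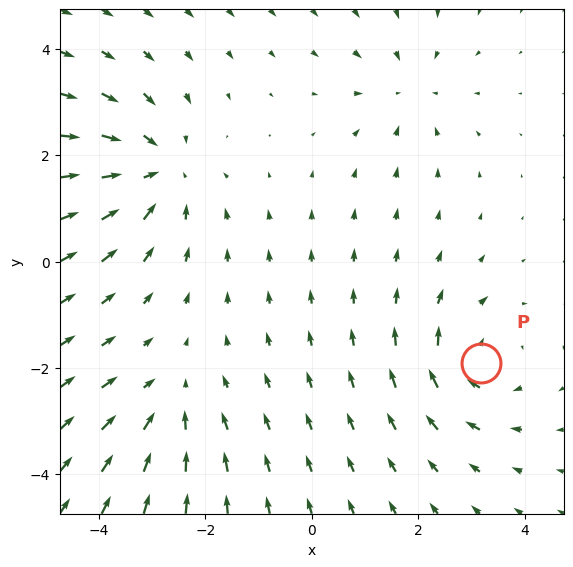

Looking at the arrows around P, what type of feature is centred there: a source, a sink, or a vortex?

vortex

At P (3.2, -1.9) the arrows circulate clockwise. Divergence ≈0, curl about -4 — near-zero divergence with nonzero curl is a vortex.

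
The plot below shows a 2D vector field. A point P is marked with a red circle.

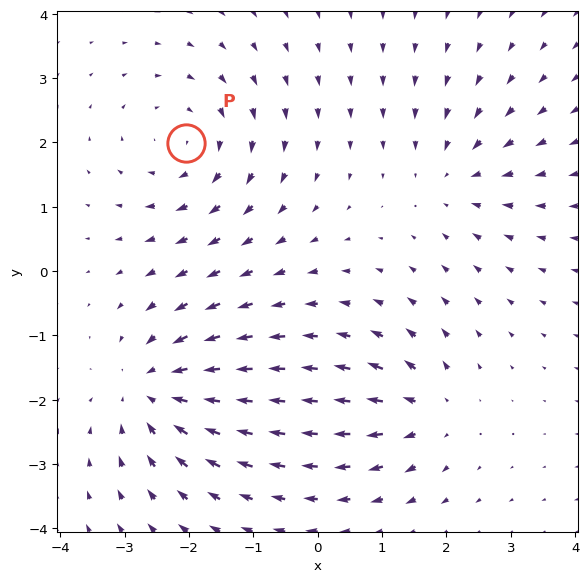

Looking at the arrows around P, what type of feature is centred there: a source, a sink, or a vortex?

vortex

At P (-2.1, 2.0) the arrows circulate clockwise. Divergence ≈0, curl about -4 — near-zero divergence with nonzero curl is a vortex.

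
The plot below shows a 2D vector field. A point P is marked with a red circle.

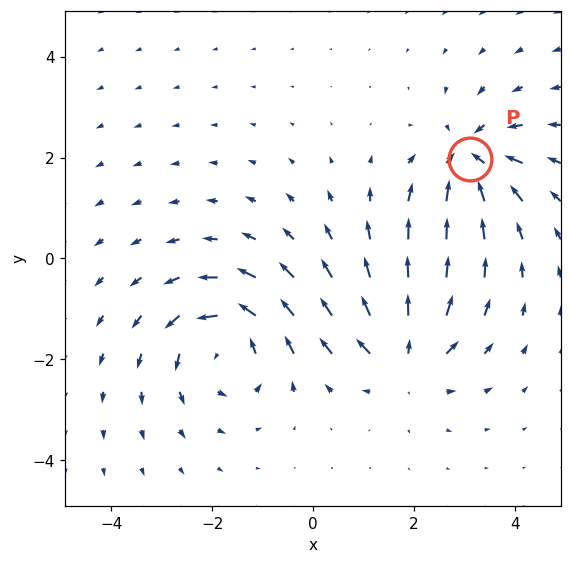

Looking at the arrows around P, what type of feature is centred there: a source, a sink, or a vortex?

At P (3.1, 2.0) the arrows converge inward. Divergence about -5, curl ≈0 — negative divergence with near-zero curl is a sink.

sink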